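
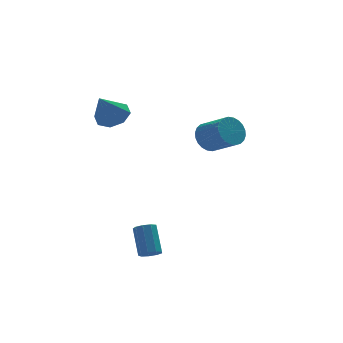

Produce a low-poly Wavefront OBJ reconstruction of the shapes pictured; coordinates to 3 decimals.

v -0.26 2.684 2.927
v 0.473 2.172 3.145
v -1.08 2.116 4.353
v 0.505 2.819 3.421
v 0.089 3.387 3.408
v -0.531 3.543 3.113
v -0.992 3.196 2.71
v -1.024 2.549 2.433
v -0.608 1.981 2.447
v 0.012 1.825 2.741
v -0.651 -3.811 -3.031
v -0.207 -4.073 -2.839
v -0.105 -3.031 -1.656
v -0.549 -2.769 -1.849
v -0.104 -3.806 -3.083
v -0.001 -2.764 -1.9
v -0.256 -3.542 -3.303
v -0.154 -2.499 -2.12
v -0.594 -3.403 -3.396
v -0.491 -2.361 -2.213
v -0.958 -3.456 -3.318
v -0.855 -2.413 -2.135
v -1.179 -3.674 -3.106
v -1.076 -2.632 -1.923
v -1.153 -3.957 -2.859
v -1.05 -2.915 -1.676
v -0.892 -4.172 -2.693
v -0.79 -3.129 -1.51
v -0.519 -4.217 -2.685
v -0.416 -3.175 -1.502
v 3.385 -0.474 2.234
v 4.098 -0.018 2.315
v 4.767 -1.21 3.128
v 4.055 -1.666 3.046
v 3.931 0.073 2.587
v 4.601 -1.119 3.399
v 3.681 0.081 2.805
v 4.351 -1.11 3.617
v 3.387 0.005 2.936
v 4.056 -1.187 3.748
v 3.091 -0.144 2.96
v 3.761 -1.336 3.772
v 2.841 -0.344 2.874
v 3.51 -1.536 3.686
v 2.673 -0.563 2.69
v 3.343 -1.755 3.502
v 2.614 -0.769 2.437
v 3.284 -1.961 3.249
v 2.673 -0.93 2.152
v 3.342 -2.122 2.965
v 2.839 -1.021 1.881
v 3.509 -2.213 2.693
v 3.089 -1.03 1.663
v 3.759 -2.221 2.475
v 3.384 -0.953 1.532
v 4.053 -2.145 2.344
v 3.679 -0.804 1.508
v 4.349 -1.996 2.32
v 3.93 -0.604 1.594
v 4.599 -1.796 2.406
v 4.097 -0.385 1.778
v 4.767 -1.577 2.59
v 4.156 -0.179 2.031
v 4.826 -1.371 2.843
f 2 1 4
f 2 4 3
f 4 1 5
f 4 5 3
f 5 1 6
f 5 6 3
f 6 1 7
f 6 7 3
f 7 1 8
f 7 8 3
f 8 1 9
f 8 9 3
f 9 1 10
f 9 10 3
f 10 1 2
f 10 2 3
f 12 11 15
f 12 15 13
f 13 15 16
f 13 16 14
f 15 11 17
f 15 17 16
f 16 17 18
f 16 18 14
f 17 11 19
f 17 19 18
f 18 19 20
f 18 20 14
f 19 11 21
f 19 21 20
f 20 21 22
f 20 22 14
f 21 11 23
f 21 23 22
f 22 23 24
f 22 24 14
f 23 11 25
f 23 25 24
f 24 25 26
f 24 26 14
f 25 11 27
f 25 27 26
f 26 27 28
f 26 28 14
f 27 11 29
f 27 29 28
f 28 29 30
f 28 30 14
f 29 11 12
f 29 12 30
f 30 12 13
f 30 13 14
f 32 31 35
f 32 35 33
f 33 35 36
f 33 36 34
f 35 31 37
f 35 37 36
f 36 37 38
f 36 38 34
f 37 31 39
f 37 39 38
f 38 39 40
f 38 40 34
f 39 31 41
f 39 41 40
f 40 41 42
f 40 42 34
f 41 31 43
f 41 43 42
f 42 43 44
f 42 44 34
f 43 31 45
f 43 45 44
f 44 45 46
f 44 46 34
f 45 31 47
f 45 47 46
f 46 47 48
f 46 48 34
f 47 31 49
f 47 49 48
f 48 49 50
f 48 50 34
f 49 31 51
f 49 51 50
f 50 51 52
f 50 52 34
f 51 31 53
f 51 53 52
f 52 53 54
f 52 54 34
f 53 31 55
f 53 55 54
f 54 55 56
f 54 56 34
f 55 31 57
f 55 57 56
f 56 57 58
f 56 58 34
f 57 31 59
f 57 59 58
f 58 59 60
f 58 60 34
f 59 31 61
f 59 61 60
f 60 61 62
f 60 62 34
f 61 31 63
f 61 63 62
f 62 63 64
f 62 64 34
f 63 31 32
f 63 32 64
f 64 32 33
f 64 33 34



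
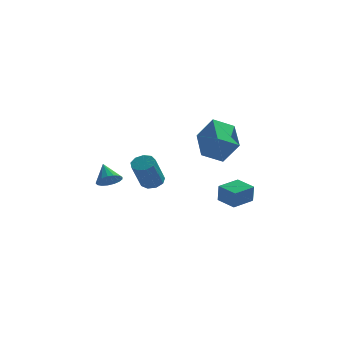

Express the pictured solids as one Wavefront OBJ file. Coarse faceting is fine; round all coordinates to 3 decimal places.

v 1.533 2.732 2.754
v 1.312 4.626 3.534
v 2.694 3.121 2.139
v 2.473 5.015 2.918
v 2.387 2.285 4.082
v 2.166 4.179 4.861
v 3.548 2.674 3.466
v 3.327 4.568 4.246
v -1.048 3.092 0.737
v -0.481 2.7 0.693
v -0.966 1.817 2.34
v -1.532 2.208 2.383
v -0.386 3.095 0.934
v -0.871 2.212 2.58
v -0.601 3.489 1.082
v -1.085 2.605 2.728
v -1.024 3.696 1.068
v -1.509 2.813 2.714
v -1.459 3.621 0.9
v -1.943 2.738 2.546
v -1.701 3.298 0.655
v -2.186 2.415 2.302
v -1.637 2.879 0.449
v -2.122 1.995 2.095
v -1.298 2.559 0.377
v -1.783 1.675 2.023
v -0.841 2.488 0.474
v -1.326 1.605 2.12
v 2.333 -0.595 0.758
v 2.369 -0.789 1.8
v 3.338 0.296 0.889
v 3.374 0.103 1.93
v 3.126 -1.463 0.57
v 3.162 -1.656 1.611
v 4.131 -0.571 0.7
v 4.167 -0.765 1.742
v -3.092 -3.128 3.049
v -2.843 -3.538 3.544
v -3.428 -2.312 3.891
v -2.586 -3.347 3.463
v -2.445 -3.107 3.286
v -2.452 -2.871 3.055
v -2.606 -2.694 2.823
v -2.871 -2.616 2.642
v -3.187 -2.656 2.554
v -3.481 -2.804 2.58
v -3.686 -3.025 2.713
v -3.755 -3.271 2.923
v -3.672 -3.484 3.162
v -3.457 -3.615 3.374
v -3.157 -3.634 3.513
f 2 4 1
f 5 2 1
f 1 4 3
f 3 5 1
f 2 8 4
f 6 2 5
f 6 8 2
f 4 8 3
f 7 5 3
f 3 8 7
f 7 6 5
f 8 6 7
f 10 9 13
f 10 13 11
f 11 13 14
f 11 14 12
f 13 9 15
f 13 15 14
f 14 15 16
f 14 16 12
f 15 9 17
f 15 17 16
f 16 17 18
f 16 18 12
f 17 9 19
f 17 19 18
f 18 19 20
f 18 20 12
f 19 9 21
f 19 21 20
f 20 21 22
f 20 22 12
f 21 9 23
f 21 23 22
f 22 23 24
f 22 24 12
f 23 9 25
f 23 25 24
f 24 25 26
f 24 26 12
f 25 9 27
f 25 27 26
f 26 27 28
f 26 28 12
f 27 9 10
f 27 10 28
f 28 10 11
f 28 11 12
f 30 32 29
f 33 30 29
f 29 32 31
f 31 33 29
f 30 36 32
f 34 30 33
f 34 36 30
f 32 36 31
f 35 33 31
f 31 36 35
f 35 34 33
f 36 34 35
f 38 37 40
f 38 40 39
f 40 37 41
f 40 41 39
f 41 37 42
f 41 42 39
f 42 37 43
f 42 43 39
f 43 37 44
f 43 44 39
f 44 37 45
f 44 45 39
f 45 37 46
f 45 46 39
f 46 37 47
f 46 47 39
f 47 37 48
f 47 48 39
f 48 37 49
f 48 49 39
f 49 37 50
f 49 50 39
f 50 37 51
f 50 51 39
f 51 37 38
f 51 38 39



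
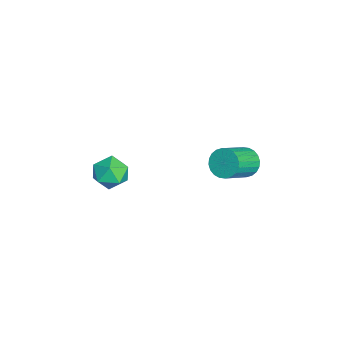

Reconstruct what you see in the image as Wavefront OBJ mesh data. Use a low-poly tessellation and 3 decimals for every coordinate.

v -3.682 2.56 -3.21
v -3.116 2.847 -3.571
v -2.112 1.947 -2.71
v -2.678 1.66 -2.35
v -3.14 3.029 -3.352
v -2.136 2.128 -2.491
v -3.247 3.139 -3.112
v -2.243 2.238 -2.252
v -3.42 3.161 -2.887
v -2.417 2.26 -2.027
v -3.634 3.091 -2.711
v -2.63 2.19 -1.851
v -3.854 2.941 -2.612
v -2.85 2.04 -1.751
v -4.048 2.733 -2.603
v -3.044 1.832 -1.742
v -4.187 2.498 -2.687
v -3.183 1.598 -1.826
v -4.248 2.273 -2.85
v -3.244 1.373 -1.989
v -4.224 2.092 -3.069
v -3.22 1.191 -2.208
v -4.117 1.982 -3.308
v -3.113 1.081 -2.448
v -3.943 1.96 -3.533
v -2.94 1.059 -2.673
v -3.73 2.03 -3.709
v -2.726 1.129 -2.849
v -3.51 2.18 -3.809
v -2.506 1.279 -2.948
v -3.316 2.388 -3.818
v -2.312 1.487 -2.957
v -3.177 2.622 -3.734
v -2.173 1.722 -2.873
v -4.108 -2.454 -3.678
v -3.375 -2.255 -4.129
v -3.485 -3.645 -3.191
v -2.752 -3.446 -3.642
v -2.988 -2.957 -2.946
v -3.373 -2.221 -3.246
v -3.487 -3.679 -4.074
v -3.872 -2.943 -4.374
v -2.991 -3.012 -4.374
v -2.683 -2.566 -3.676
v -4.177 -3.334 -3.644
v -3.869 -2.888 -2.946
f 2 1 5
f 2 5 3
f 3 5 6
f 3 6 4
f 5 1 7
f 5 7 6
f 6 7 8
f 6 8 4
f 7 1 9
f 7 9 8
f 8 9 10
f 8 10 4
f 9 1 11
f 9 11 10
f 10 11 12
f 10 12 4
f 11 1 13
f 11 13 12
f 12 13 14
f 12 14 4
f 13 1 15
f 13 15 14
f 14 15 16
f 14 16 4
f 15 1 17
f 15 17 16
f 16 17 18
f 16 18 4
f 17 1 19
f 17 19 18
f 18 19 20
f 18 20 4
f 19 1 21
f 19 21 20
f 20 21 22
f 20 22 4
f 21 1 23
f 21 23 22
f 22 23 24
f 22 24 4
f 23 1 25
f 23 25 24
f 24 25 26
f 24 26 4
f 25 1 27
f 25 27 26
f 26 27 28
f 26 28 4
f 27 1 29
f 27 29 28
f 28 29 30
f 28 30 4
f 29 1 31
f 29 31 30
f 30 31 32
f 30 32 4
f 31 1 33
f 31 33 32
f 32 33 34
f 32 34 4
f 33 1 2
f 33 2 34
f 34 2 3
f 34 3 4
f 35 46 40
f 35 40 36
f 35 36 42
f 35 42 45
f 35 45 46
f 36 40 44
f 40 46 39
f 46 45 37
f 45 42 41
f 42 36 43
f 38 44 39
f 38 39 37
f 38 37 41
f 38 41 43
f 38 43 44
f 39 44 40
f 37 39 46
f 41 37 45
f 43 41 42
f 44 43 36



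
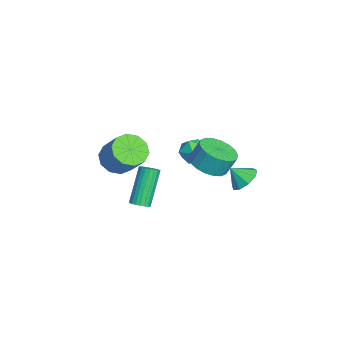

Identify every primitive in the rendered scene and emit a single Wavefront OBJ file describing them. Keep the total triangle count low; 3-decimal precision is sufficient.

v 2.562 4.12 1.403
v 2.951 3.539 0.937
v 2.418 3.42 2.157
v 3.333 3.814 1.266
v 3.354 4.233 1.659
v 3.005 4.599 1.932
v 2.449 4.741 1.957
v 1.946 4.593 1.723
v 1.731 4.223 1.338
v 1.905 3.805 0.984
v 2.387 3.535 0.826
v -2.811 -1.887 -0.783
v -2.231 -2.75 -0.795
v -1.229 -2.096 0.59
v -1.809 -1.233 0.603
v -1.96 -2.323 -1.192
v -0.958 -1.67 0.193
v -2.014 -1.729 -1.433
v -1.013 -1.076 -0.047
v -2.373 -1.196 -1.425
v -1.371 -0.543 -0.04
v -2.899 -0.926 -1.172
v -1.897 -0.273 0.213
v -3.391 -1.024 -0.77
v -2.389 -0.37 0.615
v -3.662 -1.45 -0.373
v -2.66 -0.797 1.012
v -3.607 -2.044 -0.133
v -2.606 -1.391 1.253
v -3.249 -2.577 -0.14
v -2.247 -1.924 1.245
v -2.723 -2.847 -0.393
v -1.721 -2.194 0.992
v 3.926 -1.056 0.877
v 4.37 -1.07 1.166
v 3.238 -0.518 2.932
v 2.794 -0.504 2.643
v 4.367 -0.861 1.098
v 3.234 -0.308 2.864
v 4.287 -0.685 0.992
v 3.154 -0.133 2.758
v 4.145 -0.573 0.866
v 3.012 -0.021 2.632
v 3.965 -0.545 0.741
v 2.832 0.007 2.508
v 3.778 -0.605 0.641
v 2.645 -0.053 2.407
v 3.617 -0.744 0.581
v 2.485 -0.191 2.347
v 3.51 -0.936 0.572
v 2.377 -0.383 2.339
v 3.474 -1.149 0.616
v 2.342 -0.596 2.382
v 3.517 -1.346 0.705
v 2.384 -0.793 2.471
v 3.631 -1.493 0.824
v 2.498 -0.94 2.59
v 3.795 -1.564 0.952
v 2.663 -1.012 2.718
v 3.983 -1.548 1.066
v 2.85 -0.995 2.833
v 4.16 -1.446 1.149
v 3.027 -0.894 2.915
v 4.297 -1.278 1.184
v 3.165 -0.725 2.95
v -0.041 2.561 0.612
v 1.004 2.321 0.748
v 0.985 2.859 1.843
v -0.059 3.099 1.708
v 1.02 2.752 0.537
v 1.001 3.29 1.632
v 0.826 3.146 0.34
v 0.807 3.683 1.435
v 0.46 3.424 0.198
v 0.441 3.961 1.293
v -0.005 3.53 0.137
v -0.023 4.068 1.232
v -0.476 3.445 0.171
v -0.495 3.983 1.266
v -0.862 3.185 0.292
v -0.881 3.723 1.387
v -1.085 2.801 0.477
v -1.104 3.339 1.572
v -1.101 2.37 0.688
v -1.12 2.908 1.783
v -0.907 1.977 0.885
v -0.926 2.514 1.98
v -0.541 1.699 1.027
v -0.56 2.236 2.122
v -0.077 1.592 1.088
v -0.095 2.13 2.183
v 0.395 1.677 1.054
v 0.376 2.215 2.149
v 0.781 1.937 0.933
v 0.762 2.475 2.028
v -3.899 2.395 -0.327
v -3.063 2.682 -0.2
v -3.437 1.518 -1.38
v -2.601 1.805 -1.253
v -3 1.303 -0.631
v -3.286 1.845 0.02
v -3.214 2.355 -1.6
v -3.5 2.897 -0.949
v -2.639 2.658 -0.986
v -2.507 2.008 -0.387
v -3.993 2.192 -1.193
v -3.861 1.542 -0.594
f 2 1 4
f 2 4 3
f 4 1 5
f 4 5 3
f 5 1 6
f 5 6 3
f 6 1 7
f 6 7 3
f 7 1 8
f 7 8 3
f 8 1 9
f 8 9 3
f 9 1 10
f 9 10 3
f 10 1 11
f 10 11 3
f 11 1 2
f 11 2 3
f 13 12 16
f 13 16 14
f 14 16 17
f 14 17 15
f 16 12 18
f 16 18 17
f 17 18 19
f 17 19 15
f 18 12 20
f 18 20 19
f 19 20 21
f 19 21 15
f 20 12 22
f 20 22 21
f 21 22 23
f 21 23 15
f 22 12 24
f 22 24 23
f 23 24 25
f 23 25 15
f 24 12 26
f 24 26 25
f 25 26 27
f 25 27 15
f 26 12 28
f 26 28 27
f 27 28 29
f 27 29 15
f 28 12 30
f 28 30 29
f 29 30 31
f 29 31 15
f 30 12 32
f 30 32 31
f 31 32 33
f 31 33 15
f 32 12 13
f 32 13 33
f 33 13 14
f 33 14 15
f 35 34 38
f 35 38 36
f 36 38 39
f 36 39 37
f 38 34 40
f 38 40 39
f 39 40 41
f 39 41 37
f 40 34 42
f 40 42 41
f 41 42 43
f 41 43 37
f 42 34 44
f 42 44 43
f 43 44 45
f 43 45 37
f 44 34 46
f 44 46 45
f 45 46 47
f 45 47 37
f 46 34 48
f 46 48 47
f 47 48 49
f 47 49 37
f 48 34 50
f 48 50 49
f 49 50 51
f 49 51 37
f 50 34 52
f 50 52 51
f 51 52 53
f 51 53 37
f 52 34 54
f 52 54 53
f 53 54 55
f 53 55 37
f 54 34 56
f 54 56 55
f 55 56 57
f 55 57 37
f 56 34 58
f 56 58 57
f 57 58 59
f 57 59 37
f 58 34 60
f 58 60 59
f 59 60 61
f 59 61 37
f 60 34 62
f 60 62 61
f 61 62 63
f 61 63 37
f 62 34 64
f 62 64 63
f 63 64 65
f 63 65 37
f 64 34 35
f 64 35 65
f 65 35 36
f 65 36 37
f 67 66 70
f 67 70 68
f 68 70 71
f 68 71 69
f 70 66 72
f 70 72 71
f 71 72 73
f 71 73 69
f 72 66 74
f 72 74 73
f 73 74 75
f 73 75 69
f 74 66 76
f 74 76 75
f 75 76 77
f 75 77 69
f 76 66 78
f 76 78 77
f 77 78 79
f 77 79 69
f 78 66 80
f 78 80 79
f 79 80 81
f 79 81 69
f 80 66 82
f 80 82 81
f 81 82 83
f 81 83 69
f 82 66 84
f 82 84 83
f 83 84 85
f 83 85 69
f 84 66 86
f 84 86 85
f 85 86 87
f 85 87 69
f 86 66 88
f 86 88 87
f 87 88 89
f 87 89 69
f 88 66 90
f 88 90 89
f 89 90 91
f 89 91 69
f 90 66 92
f 90 92 91
f 91 92 93
f 91 93 69
f 92 66 94
f 92 94 93
f 93 94 95
f 93 95 69
f 94 66 67
f 94 67 95
f 95 67 68
f 95 68 69
f 96 107 101
f 96 101 97
f 96 97 103
f 96 103 106
f 96 106 107
f 97 101 105
f 101 107 100
f 107 106 98
f 106 103 102
f 103 97 104
f 99 105 100
f 99 100 98
f 99 98 102
f 99 102 104
f 99 104 105
f 100 105 101
f 98 100 107
f 102 98 106
f 104 102 103
f 105 104 97



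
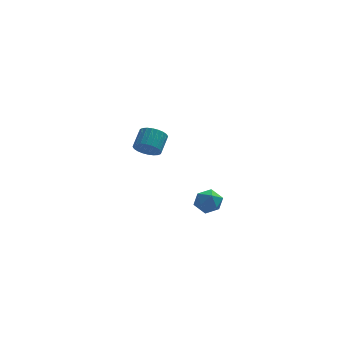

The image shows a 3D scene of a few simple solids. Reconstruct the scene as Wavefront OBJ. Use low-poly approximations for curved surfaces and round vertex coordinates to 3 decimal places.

v 3.073 -2.752 -2.728
v 3.586 -3.161 -3.085
v 2.234 -3.119 -3.515
v 2.747 -3.528 -3.872
v 2.523 -3.725 -3.188
v 3.042 -3.498 -2.701
v 2.778 -2.782 -3.899
v 3.297 -2.555 -3.412
v 3.404 -3.179 -3.808
v 3.246 -3.761 -3.369
v 2.574 -2.519 -3.231
v 2.416 -3.101 -2.792
v 0.32 2.893 -3.103
v 0.989 2.846 -3.415
v 1.349 3.701 -2.77
v 0.68 3.747 -2.457
v 0.858 3.034 -3.591
v 1.218 3.889 -2.945
v 0.644 3.201 -3.692
v 1.005 4.055 -3.047
v 0.382 3.32 -3.704
v 0.742 4.175 -3.058
v 0.11 3.375 -3.624
v 0.47 4.229 -2.978
v -0.13 3.356 -3.464
v 0.23 4.21 -2.819
v -0.302 3.266 -3.25
v 0.059 4.121 -2.605
v -0.379 3.12 -3.013
v -0.018 3.974 -2.368
v -0.349 2.939 -2.79
v 0.011 3.794 -2.145
v -0.218 2.751 -2.615
v 0.142 3.606 -1.969
v -0.005 2.585 -2.513
v 0.356 3.439 -1.868
v 0.258 2.465 -2.502
v 0.618 3.32 -1.856
v 0.53 2.411 -2.582
v 0.89 3.265 -1.936
v 0.77 2.43 -2.741
v 1.13 3.284 -2.096
v 0.941 2.519 -2.955
v 1.302 3.374 -2.31
v 1.018 2.666 -3.192
v 1.379 3.52 -2.547
f 1 12 6
f 1 6 2
f 1 2 8
f 1 8 11
f 1 11 12
f 2 6 10
f 6 12 5
f 12 11 3
f 11 8 7
f 8 2 9
f 4 10 5
f 4 5 3
f 4 3 7
f 4 7 9
f 4 9 10
f 5 10 6
f 3 5 12
f 7 3 11
f 9 7 8
f 10 9 2
f 14 13 17
f 14 17 15
f 15 17 18
f 15 18 16
f 17 13 19
f 17 19 18
f 18 19 20
f 18 20 16
f 19 13 21
f 19 21 20
f 20 21 22
f 20 22 16
f 21 13 23
f 21 23 22
f 22 23 24
f 22 24 16
f 23 13 25
f 23 25 24
f 24 25 26
f 24 26 16
f 25 13 27
f 25 27 26
f 26 27 28
f 26 28 16
f 27 13 29
f 27 29 28
f 28 29 30
f 28 30 16
f 29 13 31
f 29 31 30
f 30 31 32
f 30 32 16
f 31 13 33
f 31 33 32
f 32 33 34
f 32 34 16
f 33 13 35
f 33 35 34
f 34 35 36
f 34 36 16
f 35 13 37
f 35 37 36
f 36 37 38
f 36 38 16
f 37 13 39
f 37 39 38
f 38 39 40
f 38 40 16
f 39 13 41
f 39 41 40
f 40 41 42
f 40 42 16
f 41 13 43
f 41 43 42
f 42 43 44
f 42 44 16
f 43 13 45
f 43 45 44
f 44 45 46
f 44 46 16
f 45 13 14
f 45 14 46
f 46 14 15
f 46 15 16



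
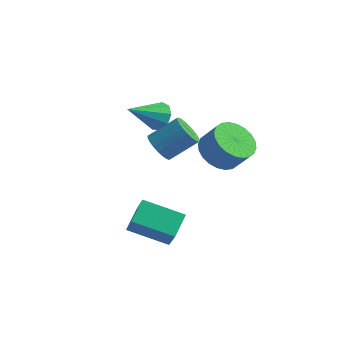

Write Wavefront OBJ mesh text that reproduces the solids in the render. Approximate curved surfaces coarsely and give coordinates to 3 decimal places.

v -0.533 -3.591 -0.002
v -0.597 -2.519 0.617
v -1.223 -2.84 -1.375
v -1.287 -1.767 -0.755
v 1.267 -3.113 -0.645
v 1.203 -2.04 -0.025
v 0.577 -2.361 -2.017
v 0.513 -1.289 -1.398
v -2.826 3.074 1.601
v -2.48 3.354 2.254
v -3.694 1.726 2.639
v -2.955 3.6 2.176
v -3.369 3.6 1.829
v -3.529 3.354 1.376
v -3.36 2.977 1.027
v -2.941 2.645 0.948
v -2.468 2.514 1.174
v -2.162 2.645 1.6
v -2.167 2.977 2.027
v -0.801 -0.678 2.672
v -0.208 -1.15 2.485
v 0.753 -0.314 3.421
v 0.161 0.158 3.608
v -0.184 -0.936 2.27
v 0.777 -0.101 3.205
v -0.254 -0.683 2.116
v 0.707 0.152 3.051
v -0.407 -0.429 2.046
v 0.554 0.406 2.982
v -0.62 -0.213 2.072
v 0.341 0.622 3.008
v -0.86 -0.068 2.189
v 0.101 0.767 3.125
v -1.092 -0.016 2.38
v -0.13 0.82 3.315
v -1.279 -0.064 2.615
v -0.317 0.771 3.551
v -1.393 -0.206 2.859
v -0.432 0.63 3.795
v -1.417 -0.419 3.075
v -0.456 0.416 4.01
v -1.347 -0.672 3.229
v -0.386 0.163 4.164
v -1.194 -0.926 3.298
v -0.233 -0.091 4.234
v -0.981 -1.142 3.272
v -0.02 -0.307 4.208
v -0.741 -1.287 3.155
v 0.22 -0.452 4.091
v -0.51 -1.34 2.965
v 0.452 -0.504 3.9
v -0.323 -1.291 2.729
v 0.639 -0.456 3.665
v 1.405 0.599 2.317
v 1.96 1.396 1.894
v 2.71 1.419 2.919
v 2.155 0.621 3.343
v 1.669 1.603 2.103
v 2.418 1.625 3.128
v 1.337 1.656 2.344
v 2.086 1.679 3.369
v 1.016 1.549 2.581
v 1.765 1.571 3.606
v 0.754 1.296 2.778
v 1.503 1.319 3.803
v 0.591 0.938 2.905
v 1.34 0.961 3.93
v 0.552 0.528 2.943
v 1.302 0.551 3.968
v 0.643 0.129 2.885
v 1.393 0.151 3.91
v 0.85 -0.199 2.741
v 1.6 -0.176 3.766
v 1.142 -0.405 2.532
v 1.891 -0.383 3.557
v 1.474 -0.459 2.291
v 2.223 -0.436 3.316
v 1.795 -0.351 2.054
v 2.544 -0.329 3.079
v 2.057 -0.099 1.857
v 2.806 -0.076 2.882
v 2.22 0.259 1.73
v 2.969 0.282 2.755
v 2.258 0.669 1.692
v 3.008 0.692 2.717
v 2.167 1.069 1.75
v 2.917 1.091 2.775
f 2 4 1
f 5 2 1
f 1 4 3
f 3 5 1
f 2 8 4
f 6 2 5
f 6 8 2
f 4 8 3
f 7 5 3
f 3 8 7
f 7 6 5
f 8 6 7
f 10 9 12
f 10 12 11
f 12 9 13
f 12 13 11
f 13 9 14
f 13 14 11
f 14 9 15
f 14 15 11
f 15 9 16
f 15 16 11
f 16 9 17
f 16 17 11
f 17 9 18
f 17 18 11
f 18 9 19
f 18 19 11
f 19 9 10
f 19 10 11
f 21 20 24
f 21 24 22
f 22 24 25
f 22 25 23
f 24 20 26
f 24 26 25
f 25 26 27
f 25 27 23
f 26 20 28
f 26 28 27
f 27 28 29
f 27 29 23
f 28 20 30
f 28 30 29
f 29 30 31
f 29 31 23
f 30 20 32
f 30 32 31
f 31 32 33
f 31 33 23
f 32 20 34
f 32 34 33
f 33 34 35
f 33 35 23
f 34 20 36
f 34 36 35
f 35 36 37
f 35 37 23
f 36 20 38
f 36 38 37
f 37 38 39
f 37 39 23
f 38 20 40
f 38 40 39
f 39 40 41
f 39 41 23
f 40 20 42
f 40 42 41
f 41 42 43
f 41 43 23
f 42 20 44
f 42 44 43
f 43 44 45
f 43 45 23
f 44 20 46
f 44 46 45
f 45 46 47
f 45 47 23
f 46 20 48
f 46 48 47
f 47 48 49
f 47 49 23
f 48 20 50
f 48 50 49
f 49 50 51
f 49 51 23
f 50 20 52
f 50 52 51
f 51 52 53
f 51 53 23
f 52 20 21
f 52 21 53
f 53 21 22
f 53 22 23
f 55 54 58
f 55 58 56
f 56 58 59
f 56 59 57
f 58 54 60
f 58 60 59
f 59 60 61
f 59 61 57
f 60 54 62
f 60 62 61
f 61 62 63
f 61 63 57
f 62 54 64
f 62 64 63
f 63 64 65
f 63 65 57
f 64 54 66
f 64 66 65
f 65 66 67
f 65 67 57
f 66 54 68
f 66 68 67
f 67 68 69
f 67 69 57
f 68 54 70
f 68 70 69
f 69 70 71
f 69 71 57
f 70 54 72
f 70 72 71
f 71 72 73
f 71 73 57
f 72 54 74
f 72 74 73
f 73 74 75
f 73 75 57
f 74 54 76
f 74 76 75
f 75 76 77
f 75 77 57
f 76 54 78
f 76 78 77
f 77 78 79
f 77 79 57
f 78 54 80
f 78 80 79
f 79 80 81
f 79 81 57
f 80 54 82
f 80 82 81
f 81 82 83
f 81 83 57
f 82 54 84
f 82 84 83
f 83 84 85
f 83 85 57
f 84 54 86
f 84 86 85
f 85 86 87
f 85 87 57
f 86 54 55
f 86 55 87
f 87 55 56
f 87 56 57



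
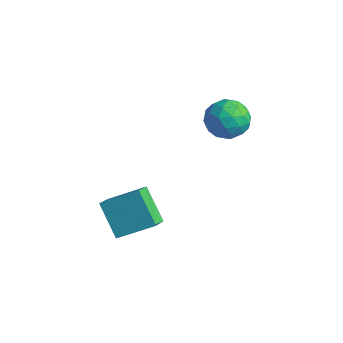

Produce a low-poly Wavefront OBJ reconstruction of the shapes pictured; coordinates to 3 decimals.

v 1.572 4.45 0.627
v 2.226 4.735 -0.362
v 2.894 3.065 1.102
v 3.548 3.35 0.113
v 3.475 4.135 1.043
v 2.658 4.992 0.749
v 2.462 2.808 -0.009
v 1.645 3.665 -0.303
v 2.776 3.72 -0.755
v 3.402 4.541 -0.105
v 1.718 3.259 0.845
v 2.344 4.08 1.495
v 1.783 4.715 0.091
v 3.337 3.085 0.649
v 3.294 3.547 1.196
v 3.679 3.715 0.614
v 2.037 4.865 0.744
v 2.421 5.033 0.163
v 3.155 4.68 0.988
v 2.699 2.767 0.577
v 3.083 2.935 -0.004
v 1.441 4.085 0.126
v 1.826 4.253 -0.456
v 1.965 3.12 -0.248
v 2.491 4.286 -0.722
v 3.268 3.471 -0.443
v 2.629 3.153 -0.514
v 2.149 3.656 -0.687
v 2.859 4.768 -0.34
v 3.636 3.953 -0.06
v 3.593 4.415 0.486
v 3.113 4.918 0.314
v 3.182 4.171 -0.571
v 1.484 3.847 0.8
v 2.261 3.032 1.08
v 2.007 2.882 0.426
v 1.527 3.385 0.254
v 1.852 4.329 1.183
v 2.629 3.514 1.462
v 2.971 4.144 1.427
v 2.491 4.647 1.254
v 1.938 3.629 1.311
v 0.557 -1.876 -3.823
v 1.095 -2.772 -3.214
v 1.776 -0.461 -2.821
v 2.315 -1.357 -2.211
v 2.005 -2.043 -5.349
v 2.544 -2.939 -4.739
v 3.225 -0.628 -4.346
v 3.763 -1.524 -3.737
f 1 38 17
f 38 12 41
f 17 41 6
f 38 41 17
f 1 17 13
f 17 6 18
f 13 18 2
f 17 18 13
f 1 13 22
f 13 2 23
f 22 23 8
f 13 23 22
f 1 22 34
f 22 8 37
f 34 37 11
f 22 37 34
f 1 34 38
f 34 11 42
f 38 42 12
f 34 42 38
f 2 18 29
f 18 6 32
f 29 32 10
f 18 32 29
f 6 41 19
f 41 12 40
f 19 40 5
f 41 40 19
f 12 42 39
f 42 11 35
f 39 35 3
f 42 35 39
f 11 37 36
f 37 8 24
f 36 24 7
f 37 24 36
f 8 23 28
f 23 2 25
f 28 25 9
f 23 25 28
f 4 30 16
f 30 10 31
f 16 31 5
f 30 31 16
f 4 16 14
f 16 5 15
f 14 15 3
f 16 15 14
f 4 14 21
f 14 3 20
f 21 20 7
f 14 20 21
f 4 21 26
f 21 7 27
f 26 27 9
f 21 27 26
f 4 26 30
f 26 9 33
f 30 33 10
f 26 33 30
f 5 31 19
f 31 10 32
f 19 32 6
f 31 32 19
f 3 15 39
f 15 5 40
f 39 40 12
f 15 40 39
f 7 20 36
f 20 3 35
f 36 35 11
f 20 35 36
f 9 27 28
f 27 7 24
f 28 24 8
f 27 24 28
f 10 33 29
f 33 9 25
f 29 25 2
f 33 25 29
f 44 46 43
f 47 44 43
f 43 46 45
f 45 47 43
f 44 50 46
f 48 44 47
f 48 50 44
f 46 50 45
f 49 47 45
f 45 50 49
f 49 48 47
f 50 48 49



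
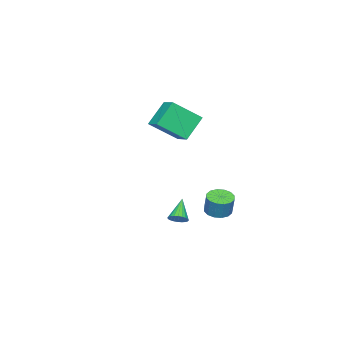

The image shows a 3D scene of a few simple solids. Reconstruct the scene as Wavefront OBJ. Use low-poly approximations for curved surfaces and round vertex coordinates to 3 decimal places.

v -1.911 0.605 -2.111
v -1.366 1.146 -2.369
v -1.085 1.456 -1.128
v -1.629 0.915 -0.869
v -1.726 1.359 -2.341
v -1.445 1.669 -1.1
v -2.135 1.37 -2.251
v -1.854 1.681 -1.01
v -2.484 1.176 -2.124
v -2.203 1.487 -0.882
v -2.68 0.829 -1.993
v -2.399 1.14 -0.751
v -2.669 0.422 -1.893
v -2.388 0.733 -0.652
v -2.455 0.064 -1.852
v -2.174 0.374 -0.611
v -2.095 -0.149 -1.88
v -1.814 0.161 -0.639
v -1.686 -0.161 -1.97
v -1.405 0.15 -0.729
v -1.337 0.033 -2.098
v -1.056 0.344 -0.856
v -1.141 0.38 -2.229
v -0.86 0.691 -0.987
v -1.152 0.787 -2.328
v -0.871 1.098 -1.087
v 3.719 1.367 -0.448
v 4.132 1.372 -0.056
v 2.721 1.033 0.608
v 4.066 1.584 -0.051
v 3.946 1.763 -0.108
v 3.792 1.882 -0.215
v 3.627 1.922 -0.359
v 3.476 1.878 -0.516
v 3.361 1.756 -0.662
v 3.301 1.575 -0.776
v 3.305 1.362 -0.84
v 3.372 1.149 -0.844
v 3.491 0.97 -0.788
v 3.645 0.852 -0.68
v 3.81 0.811 -0.537
v 3.962 0.856 -0.38
v 4.076 0.978 -0.233
v 4.136 1.159 -0.12
v -3.934 -3.231 2.007
v -5.167 -2.923 3.393
v -3.255 -2.228 2.388
v -4.488 -1.92 3.774
v -2.772 -4.52 3.326
v -4.005 -4.212 4.712
v -2.093 -3.517 3.707
v -3.326 -3.209 5.093
f 2 1 5
f 2 5 3
f 3 5 6
f 3 6 4
f 5 1 7
f 5 7 6
f 6 7 8
f 6 8 4
f 7 1 9
f 7 9 8
f 8 9 10
f 8 10 4
f 9 1 11
f 9 11 10
f 10 11 12
f 10 12 4
f 11 1 13
f 11 13 12
f 12 13 14
f 12 14 4
f 13 1 15
f 13 15 14
f 14 15 16
f 14 16 4
f 15 1 17
f 15 17 16
f 16 17 18
f 16 18 4
f 17 1 19
f 17 19 18
f 18 19 20
f 18 20 4
f 19 1 21
f 19 21 20
f 20 21 22
f 20 22 4
f 21 1 23
f 21 23 22
f 22 23 24
f 22 24 4
f 23 1 25
f 23 25 24
f 24 25 26
f 24 26 4
f 25 1 2
f 25 2 26
f 26 2 3
f 26 3 4
f 28 27 30
f 28 30 29
f 30 27 31
f 30 31 29
f 31 27 32
f 31 32 29
f 32 27 33
f 32 33 29
f 33 27 34
f 33 34 29
f 34 27 35
f 34 35 29
f 35 27 36
f 35 36 29
f 36 27 37
f 36 37 29
f 37 27 38
f 37 38 29
f 38 27 39
f 38 39 29
f 39 27 40
f 39 40 29
f 40 27 41
f 40 41 29
f 41 27 42
f 41 42 29
f 42 27 43
f 42 43 29
f 43 27 44
f 43 44 29
f 44 27 28
f 44 28 29
f 46 48 45
f 49 46 45
f 45 48 47
f 47 49 45
f 46 52 48
f 50 46 49
f 50 52 46
f 48 52 47
f 51 49 47
f 47 52 51
f 51 50 49
f 52 50 51



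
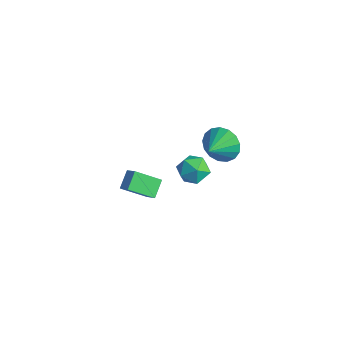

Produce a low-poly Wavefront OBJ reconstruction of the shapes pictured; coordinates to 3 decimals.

v -2.234 1.351 -3.118
v -2.76 2.095 -2.45
v -1.618 2.562 -3.982
v -2.145 3.306 -3.314
v -1.475 1.374 -2.546
v -2.002 2.118 -1.878
v -0.86 2.585 -3.41
v -1.386 3.329 -2.742
v 2.711 4.156 3.343
v 3.131 4.719 4.083
v 3.269 3.064 3.857
v 2.7 4.585 4.269
v 2.271 4.354 4.242
v 1.943 4.077 4.01
v 1.79 3.818 3.625
v 1.849 3.636 3.176
v 2.105 3.574 2.765
v 2.499 3.645 2.486
v 2.942 3.833 2.404
v 3.332 4.095 2.537
v 3.58 4.371 2.855
v 3.628 4.598 3.285
v 3.466 4.723 3.728
v 1.659 3.992 1.008
v 2.112 3.506 0.364
v 1.588 2.774 1.876
v 2.041 2.288 1.232
v 2.48 2.951 1.705
v 2.524 3.704 1.168
v 1.176 2.576 1.072
v 1.22 3.329 0.535
v 1.813 2.631 0.403
v 2.619 2.863 0.795
v 1.081 3.417 1.445
v 1.887 3.649 1.837
f 2 4 1
f 5 2 1
f 1 4 3
f 3 5 1
f 2 8 4
f 6 2 5
f 6 8 2
f 4 8 3
f 7 5 3
f 3 8 7
f 7 6 5
f 8 6 7
f 10 9 12
f 10 12 11
f 12 9 13
f 12 13 11
f 13 9 14
f 13 14 11
f 14 9 15
f 14 15 11
f 15 9 16
f 15 16 11
f 16 9 17
f 16 17 11
f 17 9 18
f 17 18 11
f 18 9 19
f 18 19 11
f 19 9 20
f 19 20 11
f 20 9 21
f 20 21 11
f 21 9 22
f 21 22 11
f 22 9 23
f 22 23 11
f 23 9 10
f 23 10 11
f 24 35 29
f 24 29 25
f 24 25 31
f 24 31 34
f 24 34 35
f 25 29 33
f 29 35 28
f 35 34 26
f 34 31 30
f 31 25 32
f 27 33 28
f 27 28 26
f 27 26 30
f 27 30 32
f 27 32 33
f 28 33 29
f 26 28 35
f 30 26 34
f 32 30 31
f 33 32 25



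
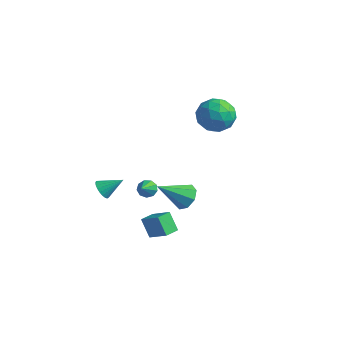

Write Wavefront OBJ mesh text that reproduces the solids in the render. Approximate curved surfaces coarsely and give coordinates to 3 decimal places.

v 3.136 -2.847 -0.123
v 3.621 -2.543 0.505
v 2.364 -4.233 1.143
v 3.041 -2.249 0.474
v 2.517 -2.305 0.092
v 2.356 -2.679 -0.415
v 2.651 -3.151 -0.752
v 3.231 -3.445 -0.72
v 3.755 -3.388 -0.339
v 3.916 -3.015 0.169
v -0.137 -2.811 -3.794
v 1.074 -2.768 -2.98
v -0.114 -1.915 -3.876
v 1.097 -1.872 -3.062
v 0.583 -2.928 -4.858
v 1.794 -2.885 -4.044
v 0.606 -2.032 -4.94
v 1.817 -1.989 -4.126
v -1.03 -1.357 -2.535
v -0.809 -1.65 -2.998
v -0.31 -2.603 -1.405
v -0.542 -1.377 -2.867
v -0.503 -1.095 -2.581
v -0.711 -0.935 -2.274
v -1.067 -0.973 -2.089
v -1.406 -1.191 -2.113
v -1.569 -1.486 -2.335
v -1.48 -1.721 -2.65
v -1.179 -1.786 -2.912
v -4.314 -1.567 -4.226
v -3.785 -1.713 -4.628
v -3.486 -0.693 -3.454
v -3.898 -1.49 -4.759
v -4.084 -1.28 -4.798
v -4.309 -1.12 -4.738
v -4.535 -1.037 -4.59
v -4.723 -1.046 -4.378
v -4.84 -1.145 -4.141
v -4.866 -1.317 -3.918
v -4.796 -1.532 -3.748
v -4.643 -1.754 -3.661
v -4.434 -1.943 -3.672
v -4.203 -2.067 -3.778
v -3.991 -2.105 -3.962
v -3.836 -2.05 -4.192
v -3.763 -1.911 -4.427
v -1.659 4.25 1.352
v -0.749 5.045 1.119
v -0.451 2.735 0.901
v 0.459 3.53 0.668
v 0.062 3.369 1.821
v -0.685 4.306 2.1
v -0.515 3.474 -0.08
v -1.262 4.411 0.199
v -0.042 4.566 0.234
v 0.315 4.5 1.41
v -1.515 3.28 0.61
v -1.158 3.214 1.786
v -1.31 4.781 1.275
v 0.11 2.999 0.745
v -0.123 2.905 1.423
v 0.412 3.372 1.286
v -1.272 4.346 1.852
v -0.738 4.813 1.715
v -0.26 3.828 2.128
v -0.462 2.967 0.305
v 0.072 3.434 0.168
v -1.612 4.408 0.734
v -1.077 4.875 0.597
v -0.94 3.952 -0.108
v -0.36 4.966 0.618
v 0.35 4.075 0.353
v -0.223 4.043 -0.087
v -0.662 4.593 0.077
v -0.15 4.928 1.309
v 0.56 4.037 1.044
v 0.327 3.942 1.722
v -0.112 4.493 1.886
v 0.265 4.646 0.789
v -1.76 3.743 0.976
v -1.05 2.852 0.711
v -1.088 3.287 0.134
v -1.527 3.838 0.298
v -1.55 3.705 1.667
v -0.84 2.814 1.402
v -0.538 3.187 1.943
v -0.977 3.737 2.107
v -1.465 3.134 1.231
f 2 1 4
f 2 4 3
f 4 1 5
f 4 5 3
f 5 1 6
f 5 6 3
f 6 1 7
f 6 7 3
f 7 1 8
f 7 8 3
f 8 1 9
f 8 9 3
f 9 1 10
f 9 10 3
f 10 1 2
f 10 2 3
f 12 14 11
f 15 12 11
f 11 14 13
f 13 15 11
f 12 18 14
f 16 12 15
f 16 18 12
f 14 18 13
f 17 15 13
f 13 18 17
f 17 16 15
f 18 16 17
f 20 19 22
f 20 22 21
f 22 19 23
f 22 23 21
f 23 19 24
f 23 24 21
f 24 19 25
f 24 25 21
f 25 19 26
f 25 26 21
f 26 19 27
f 26 27 21
f 27 19 28
f 27 28 21
f 28 19 29
f 28 29 21
f 29 19 20
f 29 20 21
f 31 30 33
f 31 33 32
f 33 30 34
f 33 34 32
f 34 30 35
f 34 35 32
f 35 30 36
f 35 36 32
f 36 30 37
f 36 37 32
f 37 30 38
f 37 38 32
f 38 30 39
f 38 39 32
f 39 30 40
f 39 40 32
f 40 30 41
f 40 41 32
f 41 30 42
f 41 42 32
f 42 30 43
f 42 43 32
f 43 30 44
f 43 44 32
f 44 30 45
f 44 45 32
f 45 30 46
f 45 46 32
f 46 30 31
f 46 31 32
f 47 84 63
f 84 58 87
f 63 87 52
f 84 87 63
f 47 63 59
f 63 52 64
f 59 64 48
f 63 64 59
f 47 59 68
f 59 48 69
f 68 69 54
f 59 69 68
f 47 68 80
f 68 54 83
f 80 83 57
f 68 83 80
f 47 80 84
f 80 57 88
f 84 88 58
f 80 88 84
f 48 64 75
f 64 52 78
f 75 78 56
f 64 78 75
f 52 87 65
f 87 58 86
f 65 86 51
f 87 86 65
f 58 88 85
f 88 57 81
f 85 81 49
f 88 81 85
f 57 83 82
f 83 54 70
f 82 70 53
f 83 70 82
f 54 69 74
f 69 48 71
f 74 71 55
f 69 71 74
f 50 76 62
f 76 56 77
f 62 77 51
f 76 77 62
f 50 62 60
f 62 51 61
f 60 61 49
f 62 61 60
f 50 60 67
f 60 49 66
f 67 66 53
f 60 66 67
f 50 67 72
f 67 53 73
f 72 73 55
f 67 73 72
f 50 72 76
f 72 55 79
f 76 79 56
f 72 79 76
f 51 77 65
f 77 56 78
f 65 78 52
f 77 78 65
f 49 61 85
f 61 51 86
f 85 86 58
f 61 86 85
f 53 66 82
f 66 49 81
f 82 81 57
f 66 81 82
f 55 73 74
f 73 53 70
f 74 70 54
f 73 70 74
f 56 79 75
f 79 55 71
f 75 71 48
f 79 71 75



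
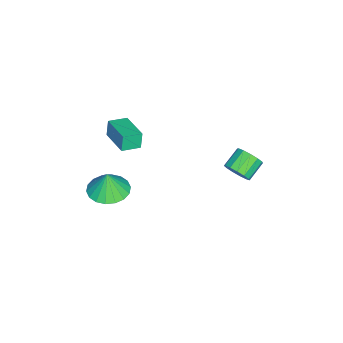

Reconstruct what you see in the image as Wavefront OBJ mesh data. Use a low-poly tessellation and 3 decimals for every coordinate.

v 3.328 -1.797 1.991
v 4.119 -2.455 1.936
v 3.392 -1.823 3.229
v 4.326 -2.046 1.934
v 4.335 -1.588 1.943
v 4.145 -1.171 1.962
v 3.794 -0.878 1.986
v 3.35 -0.768 2.011
v 2.901 -0.861 2.033
v 2.537 -1.139 2.046
v 2.33 -1.548 2.048
v 2.321 -2.006 2.039
v 2.511 -2.423 2.02
v 2.862 -2.716 1.996
v 3.307 -2.827 1.971
v 3.755 -2.734 1.949
v 0.742 -2.791 3.353
v 0.528 -2.779 4.228
v 0.078 -2.077 3.181
v -0.136 -2.065 4.056
v 1.916 -1.635 3.624
v 1.702 -1.623 4.499
v 1.252 -0.921 3.452
v 1.038 -0.909 4.327
v -2.186 2.789 -0.874
v -1.759 3.285 -0.508
v -2.707 3.667 0.08
v -3.134 3.171 -0.286
v -1.896 3.48 -0.857
v -2.845 3.863 -0.268
v -2.125 3.456 -1.211
v -3.074 3.839 -0.623
v -2.374 3.22 -1.458
v -3.322 3.603 -0.87
v -2.562 2.847 -1.52
v -3.511 3.23 -0.932
v -2.632 2.456 -1.377
v -3.58 2.838 -0.789
v -2.559 2.17 -1.074
v -3.508 2.552 -0.486
v -2.368 2.08 -0.708
v -3.317 2.463 -0.12
v -2.119 2.216 -0.394
v -3.068 2.599 0.194
v -1.891 2.533 -0.233
v -2.84 2.916 0.355
v -1.757 2.932 -0.276
v -2.706 3.314 0.313
f 2 1 4
f 2 4 3
f 4 1 5
f 4 5 3
f 5 1 6
f 5 6 3
f 6 1 7
f 6 7 3
f 7 1 8
f 7 8 3
f 8 1 9
f 8 9 3
f 9 1 10
f 9 10 3
f 10 1 11
f 10 11 3
f 11 1 12
f 11 12 3
f 12 1 13
f 12 13 3
f 13 1 14
f 13 14 3
f 14 1 15
f 14 15 3
f 15 1 16
f 15 16 3
f 16 1 2
f 16 2 3
f 18 20 17
f 21 18 17
f 17 20 19
f 19 21 17
f 18 24 20
f 22 18 21
f 22 24 18
f 20 24 19
f 23 21 19
f 19 24 23
f 23 22 21
f 24 22 23
f 26 25 29
f 26 29 27
f 27 29 30
f 27 30 28
f 29 25 31
f 29 31 30
f 30 31 32
f 30 32 28
f 31 25 33
f 31 33 32
f 32 33 34
f 32 34 28
f 33 25 35
f 33 35 34
f 34 35 36
f 34 36 28
f 35 25 37
f 35 37 36
f 36 37 38
f 36 38 28
f 37 25 39
f 37 39 38
f 38 39 40
f 38 40 28
f 39 25 41
f 39 41 40
f 40 41 42
f 40 42 28
f 41 25 43
f 41 43 42
f 42 43 44
f 42 44 28
f 43 25 45
f 43 45 44
f 44 45 46
f 44 46 28
f 45 25 47
f 45 47 46
f 46 47 48
f 46 48 28
f 47 25 26
f 47 26 48
f 48 26 27
f 48 27 28



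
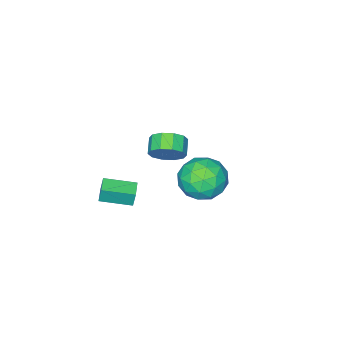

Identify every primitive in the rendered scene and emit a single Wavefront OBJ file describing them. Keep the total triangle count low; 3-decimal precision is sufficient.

v 2.506 -2.093 -2.576
v 2.466 -1.933 -1.67
v 3.184 -1.505 -2.649
v 3.143 -1.345 -1.744
v 3.577 -3.295 -2.316
v 3.536 -3.135 -1.411
v 4.254 -2.707 -2.39
v 4.214 -2.547 -1.484
v 2.509 2.855 0.52
v 3.034 2.093 1.346
v 0.926 1.627 0.394
v 1.451 0.865 1.22
v 1.044 1.981 1.578
v 2.022 2.74 1.656
v 1.938 0.98 0.084
v 2.916 1.739 0.162
v 2.682 0.934 1.076
v 2.129 1.552 1.999
v 1.831 2.168 -0.259
v 1.278 2.786 0.664
v 2.911 2.582 0.944
v 1.049 1.138 0.796
v 0.81 1.794 1.006
v 1.119 1.346 1.492
v 2.315 2.962 1.126
v 2.625 2.514 1.611
v 1.454 2.448 1.748
v 1.335 1.206 0.129
v 1.645 0.758 0.614
v 2.841 2.374 0.248
v 3.15 1.926 0.734
v 2.506 1.272 -0.008
v 3.012 1.453 1.271
v 2.082 0.731 1.197
v 2.368 0.799 0.53
v 2.943 1.245 0.575
v 2.687 1.816 1.813
v 1.757 1.094 1.739
v 1.517 1.75 1.95
v 2.092 2.196 1.996
v 2.48 1.135 1.655
v 2.203 2.626 0.001
v 1.273 1.904 -0.073
v 1.868 1.524 -0.256
v 2.443 1.97 -0.21
v 1.878 2.989 0.543
v 0.948 2.267 0.469
v 1.017 2.475 1.165
v 1.592 2.921 1.21
v 1.48 2.585 0.085
v -1.105 -3.551 -2.902
v -0.398 -3.974 -2.409
v -1.069 -4.552 -1.944
v -1.775 -4.129 -2.438
v -0.585 -3.505 -2.096
v -1.256 -4.083 -1.632
v -0.971 -3.054 -2.092
v -1.641 -3.633 -1.627
v -1.408 -2.793 -2.397
v -2.078 -3.371 -1.932
v -1.729 -2.821 -2.895
v -2.399 -3.4 -2.43
v -1.811 -3.128 -3.396
v -2.482 -3.706 -2.931
v -1.624 -3.597 -3.708
v -2.295 -4.175 -3.244
v -1.239 -4.047 -3.713
v -1.909 -4.626 -3.248
v -0.802 -4.309 -3.408
v -1.472 -4.887 -2.943
v -0.481 -4.28 -2.91
v -1.151 -4.859 -2.445
f 2 4 1
f 5 2 1
f 1 4 3
f 3 5 1
f 2 8 4
f 6 2 5
f 6 8 2
f 4 8 3
f 7 5 3
f 3 8 7
f 7 6 5
f 8 6 7
f 9 46 25
f 46 20 49
f 25 49 14
f 46 49 25
f 9 25 21
f 25 14 26
f 21 26 10
f 25 26 21
f 9 21 30
f 21 10 31
f 30 31 16
f 21 31 30
f 9 30 42
f 30 16 45
f 42 45 19
f 30 45 42
f 9 42 46
f 42 19 50
f 46 50 20
f 42 50 46
f 10 26 37
f 26 14 40
f 37 40 18
f 26 40 37
f 14 49 27
f 49 20 48
f 27 48 13
f 49 48 27
f 20 50 47
f 50 19 43
f 47 43 11
f 50 43 47
f 19 45 44
f 45 16 32
f 44 32 15
f 45 32 44
f 16 31 36
f 31 10 33
f 36 33 17
f 31 33 36
f 12 38 24
f 38 18 39
f 24 39 13
f 38 39 24
f 12 24 22
f 24 13 23
f 22 23 11
f 24 23 22
f 12 22 29
f 22 11 28
f 29 28 15
f 22 28 29
f 12 29 34
f 29 15 35
f 34 35 17
f 29 35 34
f 12 34 38
f 34 17 41
f 38 41 18
f 34 41 38
f 13 39 27
f 39 18 40
f 27 40 14
f 39 40 27
f 11 23 47
f 23 13 48
f 47 48 20
f 23 48 47
f 15 28 44
f 28 11 43
f 44 43 19
f 28 43 44
f 17 35 36
f 35 15 32
f 36 32 16
f 35 32 36
f 18 41 37
f 41 17 33
f 37 33 10
f 41 33 37
f 52 51 55
f 52 55 53
f 53 55 56
f 53 56 54
f 55 51 57
f 55 57 56
f 56 57 58
f 56 58 54
f 57 51 59
f 57 59 58
f 58 59 60
f 58 60 54
f 59 51 61
f 59 61 60
f 60 61 62
f 60 62 54
f 61 51 63
f 61 63 62
f 62 63 64
f 62 64 54
f 63 51 65
f 63 65 64
f 64 65 66
f 64 66 54
f 65 51 67
f 65 67 66
f 66 67 68
f 66 68 54
f 67 51 69
f 67 69 68
f 68 69 70
f 68 70 54
f 69 51 71
f 69 71 70
f 70 71 72
f 70 72 54
f 71 51 52
f 71 52 72
f 72 52 53
f 72 53 54



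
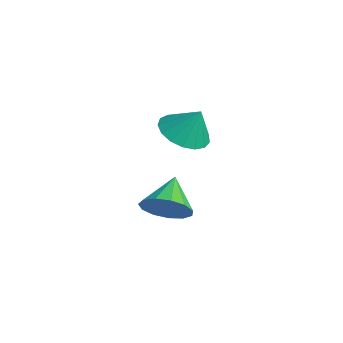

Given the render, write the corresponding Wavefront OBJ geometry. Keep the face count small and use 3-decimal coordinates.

v 1.009 2.135 3.02
v 1.83 2.092 2.706
v 1.411 2.505 4.02
v 1.706 2.483 2.611
v 1.422 2.794 2.609
v 1.044 2.955 2.702
v 0.657 2.927 2.868
v 0.352 2.718 3.068
v 0.196 2.375 3.257
v 0.227 1.977 3.392
v 0.437 1.616 3.442
v 0.778 1.373 3.395
v 1.172 1.305 3.262
v 1.528 1.426 3.073
v 1.766 1.711 2.873
v 0.881 1.587 -0.339
v 1.397 1.509 0.357
v -0.001 2.333 0.399
v 1.543 1.913 0.122
v 1.478 2.215 -0.26
v 1.224 2.317 -0.666
v 0.861 2.187 -0.969
v 0.504 1.867 -1.072
v 0.267 1.458 -0.942
v 0.224 1.09 -0.621
v 0.39 0.88 -0.21
v 0.712 0.895 0.16
v 1.087 1.129 0.371
f 2 1 4
f 2 4 3
f 4 1 5
f 4 5 3
f 5 1 6
f 5 6 3
f 6 1 7
f 6 7 3
f 7 1 8
f 7 8 3
f 8 1 9
f 8 9 3
f 9 1 10
f 9 10 3
f 10 1 11
f 10 11 3
f 11 1 12
f 11 12 3
f 12 1 13
f 12 13 3
f 13 1 14
f 13 14 3
f 14 1 15
f 14 15 3
f 15 1 2
f 15 2 3
f 17 16 19
f 17 19 18
f 19 16 20
f 19 20 18
f 20 16 21
f 20 21 18
f 21 16 22
f 21 22 18
f 22 16 23
f 22 23 18
f 23 16 24
f 23 24 18
f 24 16 25
f 24 25 18
f 25 16 26
f 25 26 18
f 26 16 27
f 26 27 18
f 27 16 28
f 27 28 18
f 28 16 17
f 28 17 18



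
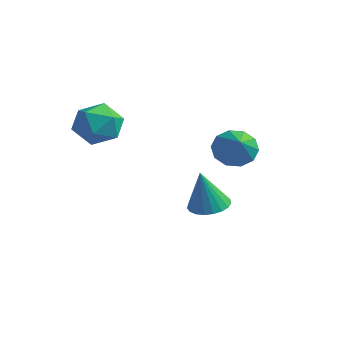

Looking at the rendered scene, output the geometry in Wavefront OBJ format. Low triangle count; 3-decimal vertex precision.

v -2.132 -1.572 1.36
v -1.336 -1.871 1.559
v -2.684 -2.349 2.401
v -1.888 -2.648 2.6
v -2.091 -1.812 2.75
v -1.75 -1.332 2.107
v -2.27 -2.888 1.853
v -1.929 -2.408 1.21
v -1.422 -2.684 1.864
v -1.311 -2.019 2.418
v -2.709 -2.201 1.542
v -2.598 -1.536 2.096
v -1.16 1.464 -1.989
v -0.544 1.155 -2.11
v -1.08 1.036 -0.491
v -0.463 1.425 -2.037
v -0.502 1.701 -1.956
v -0.656 1.937 -1.881
v -0.896 2.091 -1.824
v -1.182 2.136 -1.796
v -1.464 2.065 -1.801
v -1.694 1.891 -1.839
v -1.831 1.642 -1.902
v -1.853 1.363 -1.981
v -1.754 1.101 -2.061
v -1.553 0.902 -2.129
v -1.284 0.8 -2.172
v -0.993 0.813 -2.184
v -0.731 0.938 -2.162
v 0.95 0.766 1.206
v 1.435 1.083 0.778
v 1.85 0.234 1.834
v 1.356 1.354 1.122
v 1.122 1.401 1.497
v 0.822 1.206 1.761
v 0.571 0.842 1.813
v 0.464 0.449 1.633
v 0.544 0.177 1.289
v 0.778 0.13 0.914
v 1.078 0.326 0.65
v 1.329 0.69 0.598
f 1 12 6
f 1 6 2
f 1 2 8
f 1 8 11
f 1 11 12
f 2 6 10
f 6 12 5
f 12 11 3
f 11 8 7
f 8 2 9
f 4 10 5
f 4 5 3
f 4 3 7
f 4 7 9
f 4 9 10
f 5 10 6
f 3 5 12
f 7 3 11
f 9 7 8
f 10 9 2
f 14 13 16
f 14 16 15
f 16 13 17
f 16 17 15
f 17 13 18
f 17 18 15
f 18 13 19
f 18 19 15
f 19 13 20
f 19 20 15
f 20 13 21
f 20 21 15
f 21 13 22
f 21 22 15
f 22 13 23
f 22 23 15
f 23 13 24
f 23 24 15
f 24 13 25
f 24 25 15
f 25 13 26
f 25 26 15
f 26 13 27
f 26 27 15
f 27 13 28
f 27 28 15
f 28 13 29
f 28 29 15
f 29 13 14
f 29 14 15
f 31 30 33
f 31 33 32
f 33 30 34
f 33 34 32
f 34 30 35
f 34 35 32
f 35 30 36
f 35 36 32
f 36 30 37
f 36 37 32
f 37 30 38
f 37 38 32
f 38 30 39
f 38 39 32
f 39 30 40
f 39 40 32
f 40 30 41
f 40 41 32
f 41 30 31
f 41 31 32



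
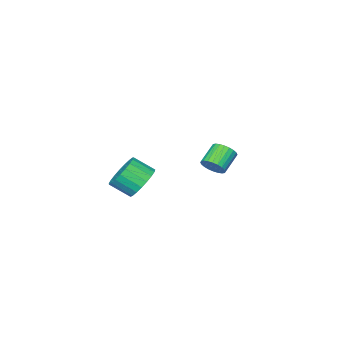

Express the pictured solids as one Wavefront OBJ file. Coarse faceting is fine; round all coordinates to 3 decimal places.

v -2.774 -1.058 -3.707
v -2.497 -0.799 -3.243
v -3.389 -0.983 -2.608
v -3.666 -1.242 -3.073
v -2.604 -0.616 -3.34
v -3.496 -0.799 -2.705
v -2.737 -0.499 -3.493
v -3.629 -0.682 -2.859
v -2.875 -0.468 -3.679
v -3.768 -0.651 -3.045
v -2.999 -0.526 -3.87
v -3.891 -0.71 -3.235
v -3.088 -0.666 -4.035
v -3.98 -0.849 -3.401
v -3.129 -0.865 -4.151
v -4.021 -1.048 -3.516
v -3.116 -1.094 -4.199
v -4.008 -1.277 -3.564
v -3.051 -1.317 -4.172
v -3.943 -1.501 -3.537
v -2.944 -1.501 -4.075
v -3.836 -1.684 -3.44
v -2.811 -1.618 -3.921
v -3.703 -1.801 -3.287
v -2.672 -1.649 -3.735
v -3.565 -1.832 -3.101
v -2.549 -1.59 -3.545
v -3.441 -1.774 -2.91
v -2.46 -1.451 -3.379
v -3.352 -1.634 -2.745
v -2.419 -1.252 -3.264
v -3.311 -1.435 -2.629
v -2.432 -1.023 -3.216
v -3.324 -1.206 -2.581
v 1.659 -0.644 -2.818
v 2.294 -0.683 -3.382
v 2.795 -1.416 -2.767
v 2.161 -1.376 -2.202
v 2.404 -0.426 -3.166
v 2.905 -1.159 -2.55
v 2.385 -0.207 -2.889
v 2.886 -0.939 -2.274
v 2.24 -0.063 -2.6
v 2.742 -0.795 -1.985
v 1.996 -0.02 -2.349
v 2.497 -0.752 -1.734
v 1.693 -0.084 -2.179
v 2.194 -0.817 -1.564
v 1.384 -0.245 -2.119
v 1.886 -0.978 -1.504
v 1.123 -0.476 -2.18
v 1.624 -1.208 -1.565
v 0.954 -0.735 -2.351
v 1.456 -1.467 -1.736
v 0.908 -0.978 -2.603
v 1.409 -1.711 -1.988
v 0.991 -1.164 -2.892
v 1.493 -1.896 -2.277
v 1.19 -1.26 -3.168
v 1.692 -1.992 -2.553
v 1.47 -1.249 -3.384
v 1.972 -1.981 -2.769
v 1.783 -1.133 -3.501
v 2.284 -1.866 -2.886
v 2.074 -0.933 -3.501
v 2.576 -1.666 -2.885
f 2 1 5
f 2 5 3
f 3 5 6
f 3 6 4
f 5 1 7
f 5 7 6
f 6 7 8
f 6 8 4
f 7 1 9
f 7 9 8
f 8 9 10
f 8 10 4
f 9 1 11
f 9 11 10
f 10 11 12
f 10 12 4
f 11 1 13
f 11 13 12
f 12 13 14
f 12 14 4
f 13 1 15
f 13 15 14
f 14 15 16
f 14 16 4
f 15 1 17
f 15 17 16
f 16 17 18
f 16 18 4
f 17 1 19
f 17 19 18
f 18 19 20
f 18 20 4
f 19 1 21
f 19 21 20
f 20 21 22
f 20 22 4
f 21 1 23
f 21 23 22
f 22 23 24
f 22 24 4
f 23 1 25
f 23 25 24
f 24 25 26
f 24 26 4
f 25 1 27
f 25 27 26
f 26 27 28
f 26 28 4
f 27 1 29
f 27 29 28
f 28 29 30
f 28 30 4
f 29 1 31
f 29 31 30
f 30 31 32
f 30 32 4
f 31 1 33
f 31 33 32
f 32 33 34
f 32 34 4
f 33 1 2
f 33 2 34
f 34 2 3
f 34 3 4
f 36 35 39
f 36 39 37
f 37 39 40
f 37 40 38
f 39 35 41
f 39 41 40
f 40 41 42
f 40 42 38
f 41 35 43
f 41 43 42
f 42 43 44
f 42 44 38
f 43 35 45
f 43 45 44
f 44 45 46
f 44 46 38
f 45 35 47
f 45 47 46
f 46 47 48
f 46 48 38
f 47 35 49
f 47 49 48
f 48 49 50
f 48 50 38
f 49 35 51
f 49 51 50
f 50 51 52
f 50 52 38
f 51 35 53
f 51 53 52
f 52 53 54
f 52 54 38
f 53 35 55
f 53 55 54
f 54 55 56
f 54 56 38
f 55 35 57
f 55 57 56
f 56 57 58
f 56 58 38
f 57 35 59
f 57 59 58
f 58 59 60
f 58 60 38
f 59 35 61
f 59 61 60
f 60 61 62
f 60 62 38
f 61 35 63
f 61 63 62
f 62 63 64
f 62 64 38
f 63 35 65
f 63 65 64
f 64 65 66
f 64 66 38
f 65 35 36
f 65 36 66
f 66 36 37
f 66 37 38



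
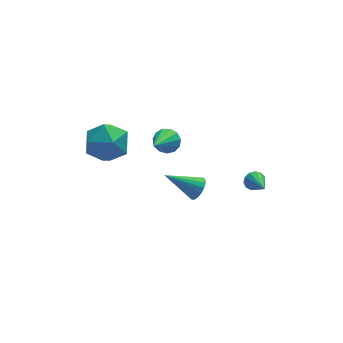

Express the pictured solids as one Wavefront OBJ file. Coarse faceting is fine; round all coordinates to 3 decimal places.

v 0.926 0.777 -4.324
v 1.252 0.601 -3.753
v -0.626 1.243 -3.296
v 1.323 0.916 -3.789
v 1.303 1.2 -3.948
v 1.197 1.387 -4.193
v 1.029 1.434 -4.467
v 0.837 1.33 -4.709
v 0.666 1.1 -4.863
v 0.555 0.795 -4.894
v 0.529 0.487 -4.793
v 0.593 0.245 -4.586
v 0.734 0.124 -4.318
v 0.919 0.154 -4.052
v 1.106 0.325 -3.848
v -3.51 2.236 -0.926
v -2.929 2.44 0.138
v -3.811 0.34 -0.398
v -3.23 0.544 0.666
v -4.327 1.059 0.456
v -4.141 2.231 0.13
v -2.599 0.549 -0.39
v -2.413 1.721 -0.716
v -2.366 1.398 0.47
v -3.434 1.713 0.993
v -3.306 1.067 -1.253
v -4.374 1.382 -0.73
v -1.002 -0.811 1.573
v -0.401 -1.055 1.778
v -1.938 -2.149 2.727
v -0.494 -0.777 2.024
v -0.749 -0.509 2.127
v -1.084 -0.338 2.054
v -1.393 -0.317 1.828
v -1.577 -0.453 1.521
v -1.579 -0.703 1.23
v -1.397 -0.987 1.048
v -1.09 -1.215 1.033
v -0.755 -1.316 1.189
v -0.498 -1.256 1.467
v 2.968 -1.796 -1.548
v 3.343 -1.596 -1.215
v 3.072 -3.084 -0.892
v 3.074 -1.549 -1.08
v 2.772 -1.58 -1.094
v 2.532 -1.68 -1.251
v 2.43 -1.816 -1.504
v 2.499 -1.946 -1.77
v 2.717 -2.029 -1.966
v 3.015 -2.037 -2.029
v 3.297 -1.968 -1.94
v 3.475 -1.845 -1.726
v 3.492 -1.706 -1.456
f 2 1 4
f 2 4 3
f 4 1 5
f 4 5 3
f 5 1 6
f 5 6 3
f 6 1 7
f 6 7 3
f 7 1 8
f 7 8 3
f 8 1 9
f 8 9 3
f 9 1 10
f 9 10 3
f 10 1 11
f 10 11 3
f 11 1 12
f 11 12 3
f 12 1 13
f 12 13 3
f 13 1 14
f 13 14 3
f 14 1 15
f 14 15 3
f 15 1 2
f 15 2 3
f 16 27 21
f 16 21 17
f 16 17 23
f 16 23 26
f 16 26 27
f 17 21 25
f 21 27 20
f 27 26 18
f 26 23 22
f 23 17 24
f 19 25 20
f 19 20 18
f 19 18 22
f 19 22 24
f 19 24 25
f 20 25 21
f 18 20 27
f 22 18 26
f 24 22 23
f 25 24 17
f 29 28 31
f 29 31 30
f 31 28 32
f 31 32 30
f 32 28 33
f 32 33 30
f 33 28 34
f 33 34 30
f 34 28 35
f 34 35 30
f 35 28 36
f 35 36 30
f 36 28 37
f 36 37 30
f 37 28 38
f 37 38 30
f 38 28 39
f 38 39 30
f 39 28 40
f 39 40 30
f 40 28 29
f 40 29 30
f 42 41 44
f 42 44 43
f 44 41 45
f 44 45 43
f 45 41 46
f 45 46 43
f 46 41 47
f 46 47 43
f 47 41 48
f 47 48 43
f 48 41 49
f 48 49 43
f 49 41 50
f 49 50 43
f 50 41 51
f 50 51 43
f 51 41 52
f 51 52 43
f 52 41 53
f 52 53 43
f 53 41 42
f 53 42 43



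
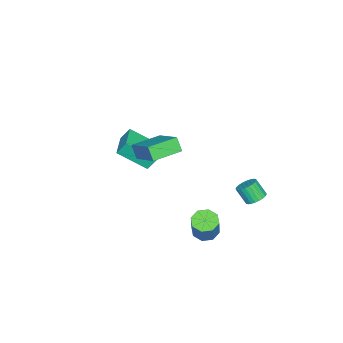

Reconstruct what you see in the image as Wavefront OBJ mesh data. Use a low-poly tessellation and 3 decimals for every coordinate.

v -1.543 -2.397 -2.048
v -1.155 -4.019 -0.927
v -1.746 -1.926 -1.296
v -1.357 -3.549 -0.175
v 0.157 -1.891 -1.905
v 0.546 -3.514 -0.784
v -0.045 -1.421 -1.153
v 0.343 -3.043 -0.032
v 2.867 2.5 -3.491
v 3.524 2.562 -3.846
v 4.29 2.822 -2.385
v 3.633 2.76 -2.029
v 3.254 3.066 -3.794
v 4.02 3.326 -2.333
v 2.758 3.238 -3.564
v 3.523 3.498 -2.103
v 2.325 2.978 -3.291
v 3.091 3.238 -1.83
v 2.21 2.438 -3.135
v 2.976 2.698 -1.674
v 2.48 1.934 -3.187
v 3.246 2.194 -1.726
v 2.977 1.762 -3.417
v 3.742 2.022 -1.956
v 3.409 2.022 -3.69
v 4.175 2.282 -2.229
v 3.895 -0.882 1.992
v 3.652 -1.269 2.767
v 2.549 0.12 2.072
v 2.306 -0.267 2.847
v 4.974 0.487 3.013
v 4.731 0.1 3.788
v 3.628 1.489 3.093
v 3.385 1.102 3.868
v -0.133 4.201 -2.715
v 0.494 4.157 -2.679
v 0.401 3.536 -1.789
v -0.227 3.579 -1.825
v 0.452 4.358 -2.544
v 0.359 3.737 -1.653
v 0.321 4.535 -2.434
v 0.227 3.913 -1.544
v 0.121 4.661 -2.368
v 0.027 4.039 -1.477
v -0.118 4.716 -2.354
v -0.212 4.095 -1.463
v -0.359 4.694 -2.395
v -0.453 4.073 -1.505
v -0.566 4.596 -2.485
v -0.66 3.975 -1.595
v -0.707 4.438 -2.61
v -0.801 3.817 -1.72
v -0.761 4.244 -2.751
v -0.854 3.623 -1.861
v -0.719 4.043 -2.887
v -0.812 3.422 -1.996
v -0.587 3.867 -2.996
v -0.681 3.245 -2.106
v -0.387 3.741 -3.063
v -0.481 3.119 -2.172
v -0.148 3.685 -3.077
v -0.242 3.064 -2.186
v 0.093 3.707 -3.035
v -0.001 3.086 -2.145
v 0.3 3.805 -2.945
v 0.206 3.184 -2.055
v 0.441 3.963 -2.82
v 0.347 3.342 -1.93
f 2 4 1
f 5 2 1
f 1 4 3
f 3 5 1
f 2 8 4
f 6 2 5
f 6 8 2
f 4 8 3
f 7 5 3
f 3 8 7
f 7 6 5
f 8 6 7
f 10 9 13
f 10 13 11
f 11 13 14
f 11 14 12
f 13 9 15
f 13 15 14
f 14 15 16
f 14 16 12
f 15 9 17
f 15 17 16
f 16 17 18
f 16 18 12
f 17 9 19
f 17 19 18
f 18 19 20
f 18 20 12
f 19 9 21
f 19 21 20
f 20 21 22
f 20 22 12
f 21 9 23
f 21 23 22
f 22 23 24
f 22 24 12
f 23 9 25
f 23 25 24
f 24 25 26
f 24 26 12
f 25 9 10
f 25 10 26
f 26 10 11
f 26 11 12
f 28 30 27
f 31 28 27
f 27 30 29
f 29 31 27
f 28 34 30
f 32 28 31
f 32 34 28
f 30 34 29
f 33 31 29
f 29 34 33
f 33 32 31
f 34 32 33
f 36 35 39
f 36 39 37
f 37 39 40
f 37 40 38
f 39 35 41
f 39 41 40
f 40 41 42
f 40 42 38
f 41 35 43
f 41 43 42
f 42 43 44
f 42 44 38
f 43 35 45
f 43 45 44
f 44 45 46
f 44 46 38
f 45 35 47
f 45 47 46
f 46 47 48
f 46 48 38
f 47 35 49
f 47 49 48
f 48 49 50
f 48 50 38
f 49 35 51
f 49 51 50
f 50 51 52
f 50 52 38
f 51 35 53
f 51 53 52
f 52 53 54
f 52 54 38
f 53 35 55
f 53 55 54
f 54 55 56
f 54 56 38
f 55 35 57
f 55 57 56
f 56 57 58
f 56 58 38
f 57 35 59
f 57 59 58
f 58 59 60
f 58 60 38
f 59 35 61
f 59 61 60
f 60 61 62
f 60 62 38
f 61 35 63
f 61 63 62
f 62 63 64
f 62 64 38
f 63 35 65
f 63 65 64
f 64 65 66
f 64 66 38
f 65 35 67
f 65 67 66
f 66 67 68
f 66 68 38
f 67 35 36
f 67 36 68
f 68 36 37
f 68 37 38



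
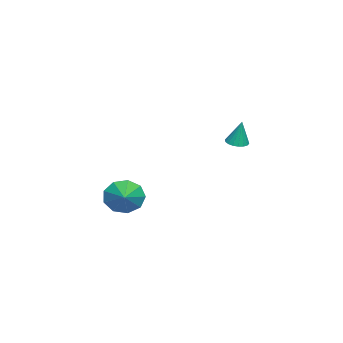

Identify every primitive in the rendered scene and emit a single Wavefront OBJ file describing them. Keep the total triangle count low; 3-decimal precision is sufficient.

v -2.388 0.19 1.106
v -1.889 0.363 0.993
v -2.192 0.45 2.374
v -2.021 0.563 0.972
v -2.225 0.689 0.978
v -2.462 0.716 1.009
v -2.684 0.639 1.059
v -2.848 0.474 1.119
v -2.92 0.252 1.175
v -2.887 0.017 1.218
v -2.756 -0.183 1.239
v -2.551 -0.309 1.233
v -2.314 -0.336 1.202
v -2.092 -0.259 1.152
v -1.929 -0.093 1.093
v -1.856 0.128 1.036
v 2.88 -3.396 -0.634
v 3.254 -3.761 -1.367
v 4.2 -2.984 -0.166
v 3.109 -3.173 -1.476
v 2.857 -2.689 -1.191
v 2.615 -2.536 -0.645
v 2.498 -2.785 -0.095
v 2.559 -3.321 0.203
v 2.77 -3.891 0.109
v 3.033 -4.23 -0.333
v 3.224 -4.179 -0.916
f 2 1 4
f 2 4 3
f 4 1 5
f 4 5 3
f 5 1 6
f 5 6 3
f 6 1 7
f 6 7 3
f 7 1 8
f 7 8 3
f 8 1 9
f 8 9 3
f 9 1 10
f 9 10 3
f 10 1 11
f 10 11 3
f 11 1 12
f 11 12 3
f 12 1 13
f 12 13 3
f 13 1 14
f 13 14 3
f 14 1 15
f 14 15 3
f 15 1 16
f 15 16 3
f 16 1 2
f 16 2 3
f 18 17 20
f 18 20 19
f 20 17 21
f 20 21 19
f 21 17 22
f 21 22 19
f 22 17 23
f 22 23 19
f 23 17 24
f 23 24 19
f 24 17 25
f 24 25 19
f 25 17 26
f 25 26 19
f 26 17 27
f 26 27 19
f 27 17 18
f 27 18 19



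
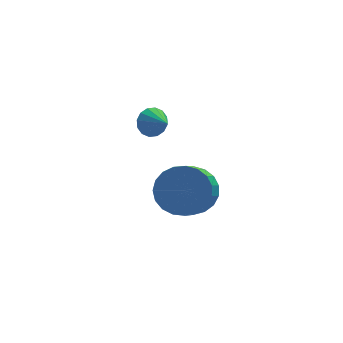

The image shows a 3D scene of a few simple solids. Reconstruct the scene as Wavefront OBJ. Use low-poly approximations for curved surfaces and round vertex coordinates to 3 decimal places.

v -2.093 -3.238 1.488
v -1.512 -2.892 2.183
v -2.047 -4.055 3.208
v -2.627 -4.402 2.512
v -1.851 -2.682 2.245
v -2.386 -3.846 3.27
v -2.232 -2.569 2.175
v -2.767 -3.732 3.2
v -2.589 -2.571 1.987
v -3.123 -3.734 3.012
v -2.86 -2.688 1.712
v -3.394 -3.852 2.737
v -2.998 -2.901 1.398
v -3.532 -4.064 2.423
v -2.98 -3.172 1.1
v -3.514 -4.335 2.125
v -2.808 -3.454 0.869
v -3.343 -4.618 1.894
v -2.513 -3.7 0.745
v -3.047 -4.863 1.77
v -2.145 -3.865 0.749
v -2.679 -5.028 1.774
v -1.768 -3.922 0.881
v -2.303 -5.085 1.906
v -1.447 -3.861 1.118
v -1.982 -5.024 2.143
v -1.238 -3.692 1.418
v -1.773 -4.855 2.443
v -1.177 -3.445 1.731
v -1.711 -4.608 2.756
v -1.274 -3.162 2.002
v -1.808 -4.325 3.027
v -2.628 0.136 2.532
v -2.193 0.476 2.814
v -2.272 -0.716 3.008
v -2.445 0.482 3.013
v -2.746 0.395 3.083
v -3.016 0.239 3.005
v -3.181 0.055 2.8
v -3.199 -0.107 2.524
v -3.063 -0.203 2.249
v -2.811 -0.209 2.05
v -2.51 -0.122 1.981
v -2.241 0.034 2.059
v -2.075 0.217 2.263
v -2.058 0.379 2.54
f 2 1 5
f 2 5 3
f 3 5 6
f 3 6 4
f 5 1 7
f 5 7 6
f 6 7 8
f 6 8 4
f 7 1 9
f 7 9 8
f 8 9 10
f 8 10 4
f 9 1 11
f 9 11 10
f 10 11 12
f 10 12 4
f 11 1 13
f 11 13 12
f 12 13 14
f 12 14 4
f 13 1 15
f 13 15 14
f 14 15 16
f 14 16 4
f 15 1 17
f 15 17 16
f 16 17 18
f 16 18 4
f 17 1 19
f 17 19 18
f 18 19 20
f 18 20 4
f 19 1 21
f 19 21 20
f 20 21 22
f 20 22 4
f 21 1 23
f 21 23 22
f 22 23 24
f 22 24 4
f 23 1 25
f 23 25 24
f 24 25 26
f 24 26 4
f 25 1 27
f 25 27 26
f 26 27 28
f 26 28 4
f 27 1 29
f 27 29 28
f 28 29 30
f 28 30 4
f 29 1 31
f 29 31 30
f 30 31 32
f 30 32 4
f 31 1 2
f 31 2 32
f 32 2 3
f 32 3 4
f 34 33 36
f 34 36 35
f 36 33 37
f 36 37 35
f 37 33 38
f 37 38 35
f 38 33 39
f 38 39 35
f 39 33 40
f 39 40 35
f 40 33 41
f 40 41 35
f 41 33 42
f 41 42 35
f 42 33 43
f 42 43 35
f 43 33 44
f 43 44 35
f 44 33 45
f 44 45 35
f 45 33 46
f 45 46 35
f 46 33 34
f 46 34 35



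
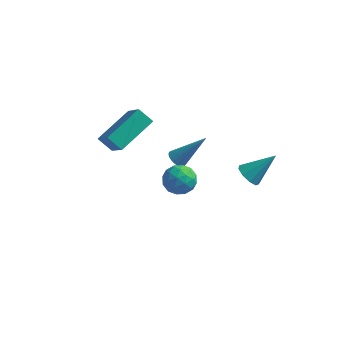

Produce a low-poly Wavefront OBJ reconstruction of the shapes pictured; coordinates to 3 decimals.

v 3.376 2.98 -3.915
v 3.688 3.305 -4.411
v 4.424 3.7 -2.785
v 3.342 3.558 -4.251
v 3.011 3.541 -3.934
v 2.852 3.262 -3.608
v 2.938 2.85 -3.425
v 3.229 2.5 -3.472
v 3.589 2.374 -3.725
v 3.85 2.531 -4.067
v 3.889 2.899 -4.338
v 2.159 -1.897 0.329
v 2.599 -2.422 0.699
v 1.121 -2.478 0.741
v 1.561 -3.003 1.111
v 1.54 -2.266 1.362
v 2.182 -1.908 1.107
v 1.538 -2.992 0.333
v 2.18 -2.634 0.078
v 2.215 -3.099 0.701
v 2.217 -2.65 1.337
v 1.503 -2.25 0.103
v 1.505 -1.801 0.739
v 2.47 -2.109 0.478
v 1.25 -2.791 0.962
v 1.238 -2.358 1.11
v 1.496 -2.667 1.327
v 2.225 -1.806 0.718
v 2.484 -2.115 0.935
v 1.861 -2.023 1.324
v 1.236 -2.785 0.505
v 1.495 -3.094 0.722
v 2.224 -2.233 0.113
v 2.482 -2.542 0.33
v 1.859 -2.877 0.116
v 2.503 -2.815 0.697
v 1.893 -3.156 0.939
v 1.88 -3.15 0.482
v 2.257 -2.939 0.332
v 2.504 -2.551 1.07
v 1.894 -2.892 1.312
v 1.882 -2.46 1.46
v 2.259 -2.249 1.31
v 2.278 -2.949 1.072
v 1.826 -2.008 0.128
v 1.216 -2.349 0.37
v 1.461 -2.651 0.13
v 1.838 -2.44 -0.02
v 1.827 -1.744 0.501
v 1.217 -2.085 0.743
v 1.463 -1.961 1.108
v 1.84 -1.75 0.958
v 1.442 -1.951 0.368
v -2.922 0.61 -0.85
v -2.053 2.256 -0.091
v -2.219 0.484 -1.381
v -1.35 2.13 -0.622
v -2.03 -0.53 0.602
v -1.161 1.116 1.361
v -1.327 -0.656 0.071
v -0.458 0.99 0.83
v -0.211 3.595 -4.416
v 0.131 3.772 -4.765
v 1.011 4.145 -2.944
v 0.018 3.937 -4.733
v -0.13 4.051 -4.653
v -0.29 4.094 -4.536
v -0.438 4.062 -4.401
v -0.552 3.959 -4.269
v -0.613 3.8 -4.158
v -0.614 3.61 -4.087
v -0.553 3.418 -4.066
v -0.439 3.253 -4.098
v -0.292 3.139 -4.178
v -0.131 3.095 -4.295
v 0.017 3.128 -4.43
v 0.13 3.231 -4.563
v 0.192 3.39 -4.673
v 0.192 3.58 -4.744
f 2 1 4
f 2 4 3
f 4 1 5
f 4 5 3
f 5 1 6
f 5 6 3
f 6 1 7
f 6 7 3
f 7 1 8
f 7 8 3
f 8 1 9
f 8 9 3
f 9 1 10
f 9 10 3
f 10 1 11
f 10 11 3
f 11 1 2
f 11 2 3
f 12 49 28
f 49 23 52
f 28 52 17
f 49 52 28
f 12 28 24
f 28 17 29
f 24 29 13
f 28 29 24
f 12 24 33
f 24 13 34
f 33 34 19
f 24 34 33
f 12 33 45
f 33 19 48
f 45 48 22
f 33 48 45
f 12 45 49
f 45 22 53
f 49 53 23
f 45 53 49
f 13 29 40
f 29 17 43
f 40 43 21
f 29 43 40
f 17 52 30
f 52 23 51
f 30 51 16
f 52 51 30
f 23 53 50
f 53 22 46
f 50 46 14
f 53 46 50
f 22 48 47
f 48 19 35
f 47 35 18
f 48 35 47
f 19 34 39
f 34 13 36
f 39 36 20
f 34 36 39
f 15 41 27
f 41 21 42
f 27 42 16
f 41 42 27
f 15 27 25
f 27 16 26
f 25 26 14
f 27 26 25
f 15 25 32
f 25 14 31
f 32 31 18
f 25 31 32
f 15 32 37
f 32 18 38
f 37 38 20
f 32 38 37
f 15 37 41
f 37 20 44
f 41 44 21
f 37 44 41
f 16 42 30
f 42 21 43
f 30 43 17
f 42 43 30
f 14 26 50
f 26 16 51
f 50 51 23
f 26 51 50
f 18 31 47
f 31 14 46
f 47 46 22
f 31 46 47
f 20 38 39
f 38 18 35
f 39 35 19
f 38 35 39
f 21 44 40
f 44 20 36
f 40 36 13
f 44 36 40
f 55 57 54
f 58 55 54
f 54 57 56
f 56 58 54
f 55 61 57
f 59 55 58
f 59 61 55
f 57 61 56
f 60 58 56
f 56 61 60
f 60 59 58
f 61 59 60
f 63 62 65
f 63 65 64
f 65 62 66
f 65 66 64
f 66 62 67
f 66 67 64
f 67 62 68
f 67 68 64
f 68 62 69
f 68 69 64
f 69 62 70
f 69 70 64
f 70 62 71
f 70 71 64
f 71 62 72
f 71 72 64
f 72 62 73
f 72 73 64
f 73 62 74
f 73 74 64
f 74 62 75
f 74 75 64
f 75 62 76
f 75 76 64
f 76 62 77
f 76 77 64
f 77 62 78
f 77 78 64
f 78 62 79
f 78 79 64
f 79 62 63
f 79 63 64



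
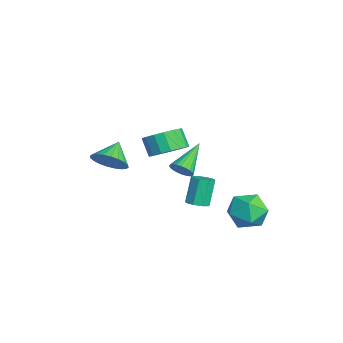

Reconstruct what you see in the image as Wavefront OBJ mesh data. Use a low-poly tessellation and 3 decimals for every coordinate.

v 0.264 0.146 -1.372
v 0.793 -0.157 -1.094
v 0.205 0.251 0.47
v -0.324 0.554 0.192
v 0.88 0.339 -1.191
v 0.291 0.747 0.373
v 0.606 0.722 -1.394
v 0.017 1.13 0.17
v 0.132 0.767 -1.584
v -0.457 1.176 -0.02
v -0.265 0.449 -1.65
v -0.853 0.857 -0.086
v -0.351 -0.047 -1.553
v -0.94 0.361 0.011
v -0.077 -0.43 -1.35
v -0.666 -0.022 0.214
v 0.397 -0.476 -1.16
v -0.192 -0.067 0.404
v 1.02 2.484 -0.804
v 1.672 3.482 -1.146
v 2.708 1.398 -0.754
v 3.36 2.396 -1.096
v 2.841 2.35 0.03
v 1.798 3.021 -0.001
v 2.582 1.859 -1.899
v 1.539 2.53 -1.93
v 2.638 3.096 -1.823
v 2.798 3.4 -0.63
v 1.582 1.48 -1.27
v 1.742 1.784 -0.077
v -2.638 -0.228 -0.492
v -2.266 0.374 -0.672
v -4.022 0.988 0.712
v -2.458 0.363 -0.881
v -2.678 0.262 -1.032
v -2.892 0.086 -1.1
v -3.067 -0.137 -1.076
v -3.177 -0.374 -0.962
v -3.204 -0.589 -0.778
v -3.146 -0.749 -0.549
v -3.01 -0.829 -0.312
v -2.818 -0.818 -0.102
v -2.598 -0.717 0.048
v -2.385 -0.541 0.117
v -2.21 -0.318 0.092
v -2.1 -0.081 -0.021
v -2.072 0.134 -0.206
v -2.13 0.294 -0.434
v -1.184 -4.272 1.395
v -0.383 -3.881 2.005
v -2.176 -3.628 2.285
v -0.433 -3.57 1.725
v -0.597 -3.366 1.395
v -0.85 -3.299 1.064
v -1.154 -3.381 0.785
v -1.463 -3.598 0.598
v -1.729 -3.918 0.532
v -1.913 -4.292 0.598
v -1.985 -4.663 0.785
v -1.936 -4.974 1.065
v -1.772 -5.178 1.395
v -1.518 -5.244 1.725
v -1.214 -5.162 2.005
v -0.905 -4.945 2.192
v -0.639 -4.625 2.257
v -0.455 -4.251 2.192
v 0.151 -1.334 2.66
v 0.914 -0.858 3.295
v 0.251 -1.13 4.295
v -0.511 -1.606 3.66
v 0.581 -0.466 3.181
v -0.081 -0.738 4.181
v 0.151 -0.272 2.948
v -0.512 -0.544 3.948
v -0.28 -0.322 2.649
v -0.943 -0.594 3.649
v -0.612 -0.604 2.353
v -1.274 -0.876 3.353
v -0.769 -1.053 2.127
v -1.431 -1.324 3.127
v -0.715 -1.566 2.023
v -1.378 -1.838 3.023
v -0.462 -2.026 2.065
v -1.125 -2.298 3.065
v -0.07 -2.328 2.243
v -0.732 -2.6 3.243
v 0.374 -2.402 2.517
v -0.289 -2.674 3.517
v 0.766 -2.231 2.824
v 0.104 -2.503 3.824
v 1.018 -1.855 3.093
v 0.355 -2.127 4.093
v 1.071 -1.36 3.263
v 0.408 -1.632 4.263
f 2 1 5
f 2 5 3
f 3 5 6
f 3 6 4
f 5 1 7
f 5 7 6
f 6 7 8
f 6 8 4
f 7 1 9
f 7 9 8
f 8 9 10
f 8 10 4
f 9 1 11
f 9 11 10
f 10 11 12
f 10 12 4
f 11 1 13
f 11 13 12
f 12 13 14
f 12 14 4
f 13 1 15
f 13 15 14
f 14 15 16
f 14 16 4
f 15 1 17
f 15 17 16
f 16 17 18
f 16 18 4
f 17 1 2
f 17 2 18
f 18 2 3
f 18 3 4
f 19 30 24
f 19 24 20
f 19 20 26
f 19 26 29
f 19 29 30
f 20 24 28
f 24 30 23
f 30 29 21
f 29 26 25
f 26 20 27
f 22 28 23
f 22 23 21
f 22 21 25
f 22 25 27
f 22 27 28
f 23 28 24
f 21 23 30
f 25 21 29
f 27 25 26
f 28 27 20
f 32 31 34
f 32 34 33
f 34 31 35
f 34 35 33
f 35 31 36
f 35 36 33
f 36 31 37
f 36 37 33
f 37 31 38
f 37 38 33
f 38 31 39
f 38 39 33
f 39 31 40
f 39 40 33
f 40 31 41
f 40 41 33
f 41 31 42
f 41 42 33
f 42 31 43
f 42 43 33
f 43 31 44
f 43 44 33
f 44 31 45
f 44 45 33
f 45 31 46
f 45 46 33
f 46 31 47
f 46 47 33
f 47 31 48
f 47 48 33
f 48 31 32
f 48 32 33
f 50 49 52
f 50 52 51
f 52 49 53
f 52 53 51
f 53 49 54
f 53 54 51
f 54 49 55
f 54 55 51
f 55 49 56
f 55 56 51
f 56 49 57
f 56 57 51
f 57 49 58
f 57 58 51
f 58 49 59
f 58 59 51
f 59 49 60
f 59 60 51
f 60 49 61
f 60 61 51
f 61 49 62
f 61 62 51
f 62 49 63
f 62 63 51
f 63 49 64
f 63 64 51
f 64 49 65
f 64 65 51
f 65 49 66
f 65 66 51
f 66 49 50
f 66 50 51
f 68 67 71
f 68 71 69
f 69 71 72
f 69 72 70
f 71 67 73
f 71 73 72
f 72 73 74
f 72 74 70
f 73 67 75
f 73 75 74
f 74 75 76
f 74 76 70
f 75 67 77
f 75 77 76
f 76 77 78
f 76 78 70
f 77 67 79
f 77 79 78
f 78 79 80
f 78 80 70
f 79 67 81
f 79 81 80
f 80 81 82
f 80 82 70
f 81 67 83
f 81 83 82
f 82 83 84
f 82 84 70
f 83 67 85
f 83 85 84
f 84 85 86
f 84 86 70
f 85 67 87
f 85 87 86
f 86 87 88
f 86 88 70
f 87 67 89
f 87 89 88
f 88 89 90
f 88 90 70
f 89 67 91
f 89 91 90
f 90 91 92
f 90 92 70
f 91 67 93
f 91 93 92
f 92 93 94
f 92 94 70
f 93 67 68
f 93 68 94
f 94 68 69
f 94 69 70

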